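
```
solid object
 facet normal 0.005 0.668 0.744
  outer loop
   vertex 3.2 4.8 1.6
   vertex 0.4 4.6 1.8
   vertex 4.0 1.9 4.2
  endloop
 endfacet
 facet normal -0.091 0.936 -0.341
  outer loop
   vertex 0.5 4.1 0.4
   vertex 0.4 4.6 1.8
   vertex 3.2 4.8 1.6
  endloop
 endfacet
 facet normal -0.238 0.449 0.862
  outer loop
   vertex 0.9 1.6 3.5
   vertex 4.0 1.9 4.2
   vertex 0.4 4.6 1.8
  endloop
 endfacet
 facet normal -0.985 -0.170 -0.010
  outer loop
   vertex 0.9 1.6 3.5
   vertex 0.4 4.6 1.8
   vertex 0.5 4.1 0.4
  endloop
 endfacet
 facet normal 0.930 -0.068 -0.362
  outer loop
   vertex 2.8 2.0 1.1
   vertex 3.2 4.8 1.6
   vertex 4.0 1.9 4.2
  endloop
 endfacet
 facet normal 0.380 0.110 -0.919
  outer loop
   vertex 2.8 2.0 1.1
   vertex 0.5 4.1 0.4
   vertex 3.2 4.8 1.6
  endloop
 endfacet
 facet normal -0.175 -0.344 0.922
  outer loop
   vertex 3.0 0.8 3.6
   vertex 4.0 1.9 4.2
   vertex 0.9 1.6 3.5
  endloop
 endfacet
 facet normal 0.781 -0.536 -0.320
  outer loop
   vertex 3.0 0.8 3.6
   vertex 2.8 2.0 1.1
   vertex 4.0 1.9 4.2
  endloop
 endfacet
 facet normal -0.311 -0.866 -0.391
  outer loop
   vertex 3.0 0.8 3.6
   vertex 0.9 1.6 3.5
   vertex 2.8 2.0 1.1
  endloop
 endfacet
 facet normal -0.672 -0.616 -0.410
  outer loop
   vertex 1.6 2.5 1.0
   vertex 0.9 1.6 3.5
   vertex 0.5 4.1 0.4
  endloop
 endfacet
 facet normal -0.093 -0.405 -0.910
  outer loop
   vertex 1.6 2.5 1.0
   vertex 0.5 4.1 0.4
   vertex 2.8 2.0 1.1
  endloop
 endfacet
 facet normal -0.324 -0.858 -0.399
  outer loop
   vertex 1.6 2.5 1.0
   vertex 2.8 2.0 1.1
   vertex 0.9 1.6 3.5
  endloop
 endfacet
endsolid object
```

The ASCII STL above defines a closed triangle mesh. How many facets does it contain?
12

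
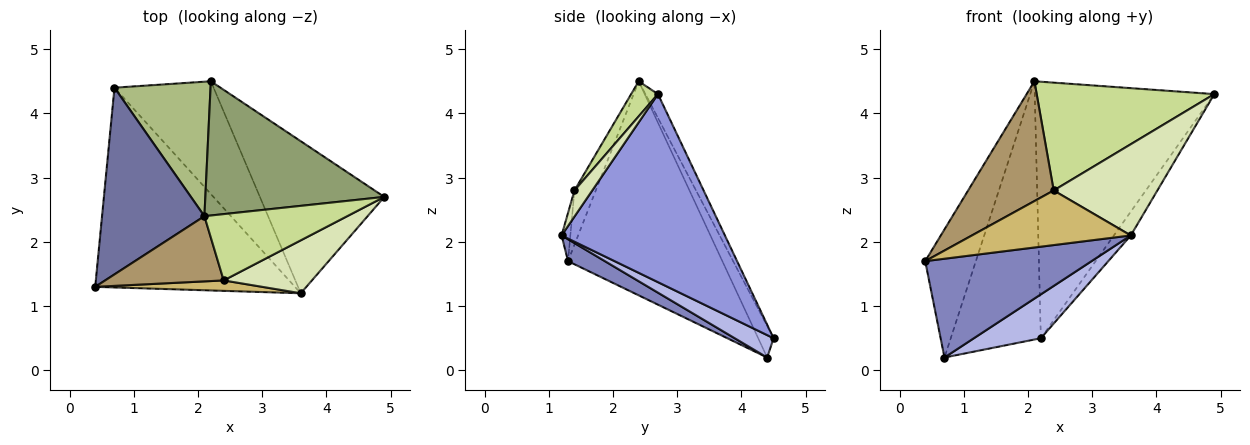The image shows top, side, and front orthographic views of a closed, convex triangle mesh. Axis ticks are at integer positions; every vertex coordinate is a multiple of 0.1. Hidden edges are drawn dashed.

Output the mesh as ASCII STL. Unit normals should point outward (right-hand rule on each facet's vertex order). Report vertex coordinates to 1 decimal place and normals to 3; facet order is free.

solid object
 facet normal -0.865 0.284 0.414
  outer loop
   vertex 2.1 2.4 4.5
   vertex 0.7 4.4 0.2
   vertex 0.4 1.3 1.7
  endloop
 endfacet
 facet normal 0.098 -0.441 -0.892
  outer loop
   vertex 3.6 1.2 2.1
   vertex 0.4 1.3 1.7
   vertex 0.7 4.4 0.2
  endloop
 endfacet
 facet normal 0.831 0.086 -0.550
  outer loop
   vertex 2.2 4.5 0.5
   vertex 4.9 2.7 4.3
   vertex 3.6 1.2 2.1
  endloop
 endfacet
 facet normal 0.206 -0.355 -0.912
  outer loop
   vertex 2.2 4.5 0.5
   vertex 3.6 1.2 2.1
   vertex 0.7 4.4 0.2
  endloop
 endfacet
 facet normal -0.062 0.884 0.463
  outer loop
   vertex 2.2 4.5 0.5
   vertex 2.1 2.4 4.5
   vertex 4.9 2.7 4.3
  endloop
 endfacet
 facet normal -0.150 0.877 0.457
  outer loop
   vertex 2.2 4.5 0.5
   vertex 0.7 4.4 0.2
   vertex 2.1 2.4 4.5
  endloop
 endfacet
 facet normal 0.128 -0.845 0.520
  outer loop
   vertex 2.4 1.4 2.8
   vertex 4.9 2.7 4.3
   vertex 2.1 2.4 4.5
  endloop
 endfacet
 facet normal 0.147 -0.856 0.496
  outer loop
   vertex 2.4 1.4 2.8
   vertex 3.6 1.2 2.1
   vertex 4.9 2.7 4.3
  endloop
 endfacet
 facet normal -0.214 -0.858 0.467
  outer loop
   vertex 2.4 1.4 2.8
   vertex 2.1 2.4 4.5
   vertex 0.4 1.3 1.7
  endloop
 endfacet
 facet normal -0.054 -0.981 0.188
  outer loop
   vertex 2.4 1.4 2.8
   vertex 0.4 1.3 1.7
   vertex 3.6 1.2 2.1
  endloop
 endfacet
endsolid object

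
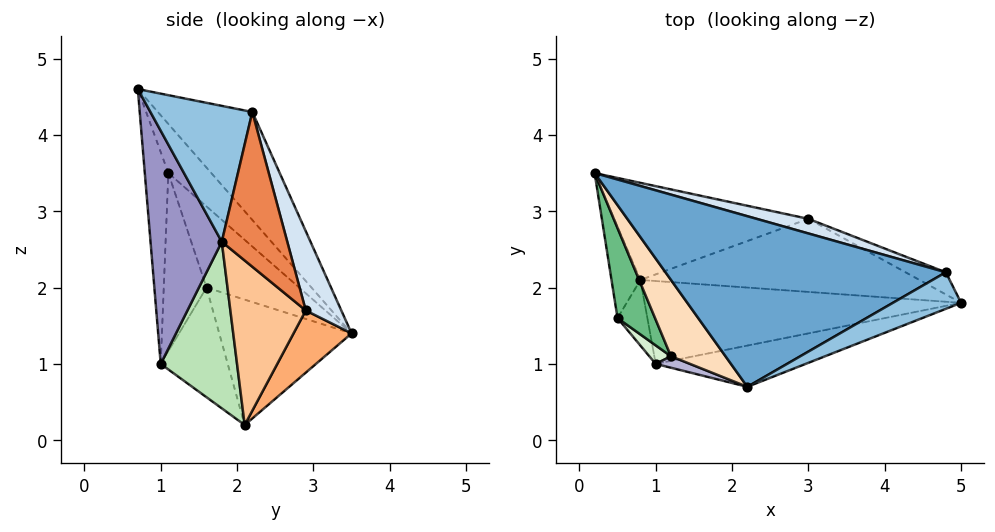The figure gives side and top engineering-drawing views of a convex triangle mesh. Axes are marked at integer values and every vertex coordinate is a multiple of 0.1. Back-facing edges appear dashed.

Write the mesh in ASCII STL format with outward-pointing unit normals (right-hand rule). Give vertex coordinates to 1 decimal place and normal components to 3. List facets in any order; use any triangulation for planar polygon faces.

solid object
 facet normal -0.279 0.629 0.725
  outer loop
   vertex 4.8 2.2 4.3
   vertex 0.2 3.5 1.4
   vertex 2.2 0.7 4.6
  endloop
 endfacet
 facet normal 0.505 -0.825 0.254
  outer loop
   vertex 4.8 2.2 4.3
   vertex 2.2 0.7 4.6
   vertex 5.0 1.8 2.6
  endloop
 endfacet
 facet normal -0.951 -0.219 -0.219
  outer loop
   vertex 0.5 1.6 2.0
   vertex 0.2 3.5 1.4
   vertex 0.8 2.1 0.2
  endloop
 endfacet
 facet normal 0.195 0.973 0.127
  outer loop
   vertex 3.0 2.9 1.7
   vertex 0.2 3.5 1.4
   vertex 4.8 2.2 4.3
  endloop
 endfacet
 facet normal 0.524 0.841 -0.136
  outer loop
   vertex 3.0 2.9 1.7
   vertex 4.8 2.2 4.3
   vertex 5.0 1.8 2.6
  endloop
 endfacet
 facet normal 0.221 0.688 -0.691
  outer loop
   vertex 3.0 2.9 1.7
   vertex 0.8 2.1 0.2
   vertex 0.2 3.5 1.4
  endloop
 endfacet
 facet normal 0.496 0.214 -0.842
  outer loop
   vertex 3.0 2.9 1.7
   vertex 5.0 1.8 2.6
   vertex 0.8 2.1 0.2
  endloop
 endfacet
 facet normal -0.627 0.348 0.697
  outer loop
   vertex 1.2 1.1 3.5
   vertex 2.2 0.7 4.6
   vertex 0.2 3.5 1.4
  endloop
 endfacet
 facet normal -0.907 -0.011 0.420
  outer loop
   vertex 1.2 1.1 3.5
   vertex 0.2 3.5 1.4
   vertex 0.5 1.6 2.0
  endloop
 endfacet
 facet normal -0.906 -0.344 -0.247
  outer loop
   vertex 1.0 1.0 1.0
   vertex 0.5 1.6 2.0
   vertex 0.8 2.1 0.2
  endloop
 endfacet
 facet normal 0.407 -0.488 -0.772
  outer loop
   vertex 1.0 1.0 1.0
   vertex 0.8 2.1 0.2
   vertex 5.0 1.8 2.6
  endloop
 endfacet
 facet normal -0.692 -0.717 0.084
  outer loop
   vertex 1.0 1.0 1.0
   vertex 1.2 1.1 3.5
   vertex 0.5 1.6 2.0
  endloop
 endfacet
 facet normal 0.256 -0.952 -0.165
  outer loop
   vertex 1.0 1.0 1.0
   vertex 5.0 1.8 2.6
   vertex 2.2 0.7 4.6
  endloop
 endfacet
 facet normal -0.437 -0.897 0.071
  outer loop
   vertex 1.0 1.0 1.0
   vertex 2.2 0.7 4.6
   vertex 1.2 1.1 3.5
  endloop
 endfacet
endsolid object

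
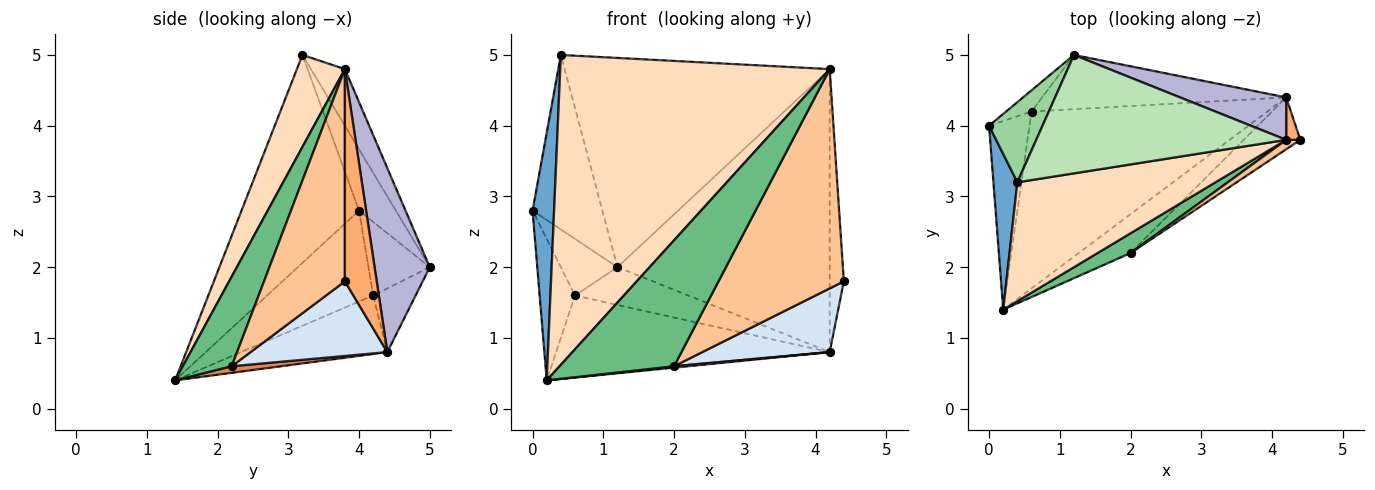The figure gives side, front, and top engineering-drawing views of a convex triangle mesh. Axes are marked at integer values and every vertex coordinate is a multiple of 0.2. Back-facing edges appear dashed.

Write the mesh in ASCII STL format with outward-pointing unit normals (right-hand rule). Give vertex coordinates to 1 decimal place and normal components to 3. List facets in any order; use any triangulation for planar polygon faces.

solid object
 facet normal -0.977 -0.179 0.113
  outer loop
   vertex 0.4 3.2 5.0
   vertex 0.0 4.0 2.8
   vertex 0.2 1.4 0.4
  endloop
 endfacet
 facet normal -0.874 0.291 -0.389
  outer loop
   vertex 0.6 4.2 1.6
   vertex 0.2 1.4 0.4
   vertex 0.0 4.0 2.8
  endloop
 endfacet
 facet normal -0.219 0.411 -0.885
  outer loop
   vertex 0.6 4.2 1.6
   vertex 4.2 4.4 0.8
   vertex 0.2 1.4 0.4
  endloop
 endfacet
 facet normal 0.640 -0.596 -0.485
  outer loop
   vertex 2.0 2.2 0.6
   vertex 4.2 4.4 0.8
   vertex 4.4 3.8 1.8
  endloop
 endfacet
 facet normal 0.126 -0.036 -0.991
  outer loop
   vertex 2.0 2.2 0.6
   vertex 0.2 1.4 0.4
   vertex 4.2 4.4 0.8
  endloop
 endfacet
 facet normal 0.912 0.405 0.061
  outer loop
   vertex 4.2 3.8 4.8
   vertex 4.4 3.8 1.8
   vertex 4.2 4.4 0.8
  endloop
 endfacet
 facet normal 0.542 -0.840 0.036
  outer loop
   vertex 4.2 3.8 4.8
   vertex 2.0 2.2 0.6
   vertex 4.4 3.8 1.8
  endloop
 endfacet
 facet normal 0.164 -0.921 0.353
  outer loop
   vertex 4.2 3.8 4.8
   vertex 0.4 3.2 5.0
   vertex 0.2 1.4 0.4
  endloop
 endfacet
 facet normal 0.389 -0.910 0.143
  outer loop
   vertex 4.2 3.8 4.8
   vertex 0.2 1.4 0.4
   vertex 2.0 2.2 0.6
  endloop
 endfacet
 facet normal -0.432 0.820 0.377
  outer loop
   vertex 1.2 5.0 2.0
   vertex 0.0 4.0 2.8
   vertex 0.4 3.2 5.0
  endloop
 endfacet
 facet normal -0.111 0.865 0.489
  outer loop
   vertex 1.2 5.0 2.0
   vertex 0.4 3.2 5.0
   vertex 4.2 3.8 4.8
  endloop
 endfacet
 facet normal -0.712 0.657 -0.247
  outer loop
   vertex 1.2 5.0 2.0
   vertex 0.6 4.2 1.6
   vertex 0.0 4.0 2.8
  endloop
 endfacet
 facet normal -0.209 0.558 -0.803
  outer loop
   vertex 1.2 5.0 2.0
   vertex 4.2 4.4 0.8
   vertex 0.6 4.2 1.6
  endloop
 endfacet
 facet normal 0.249 0.958 0.144
  outer loop
   vertex 1.2 5.0 2.0
   vertex 4.2 3.8 4.8
   vertex 4.2 4.4 0.8
  endloop
 endfacet
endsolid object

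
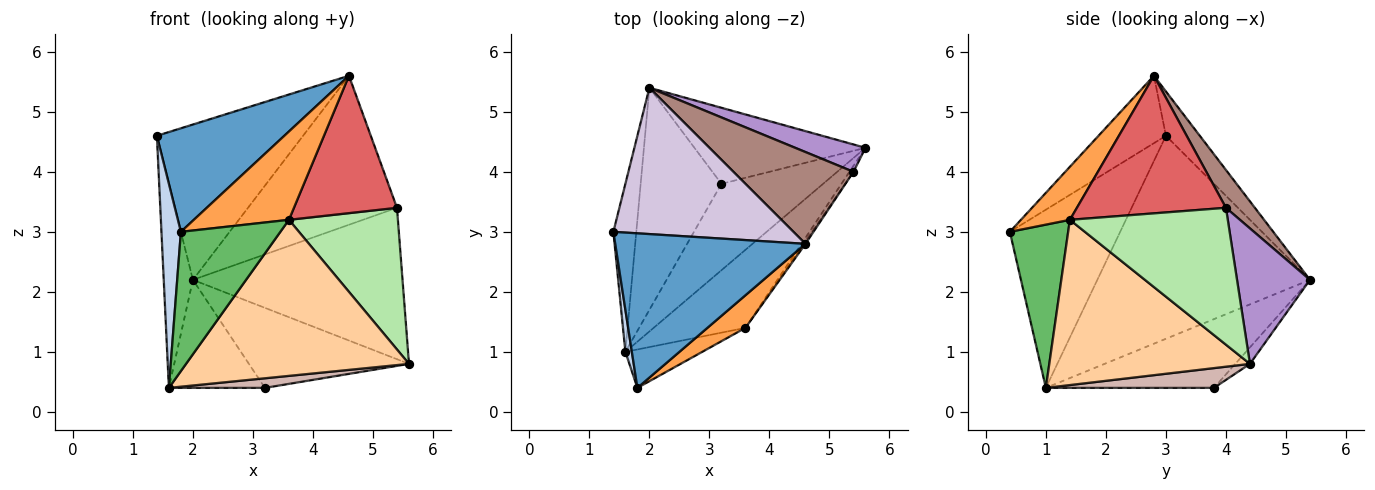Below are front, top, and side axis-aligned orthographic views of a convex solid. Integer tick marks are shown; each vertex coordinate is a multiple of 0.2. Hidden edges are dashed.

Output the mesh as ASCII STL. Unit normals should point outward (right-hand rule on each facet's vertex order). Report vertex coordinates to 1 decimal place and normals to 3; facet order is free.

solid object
 facet normal -0.282 -0.534 0.797
  outer loop
   vertex 4.6 2.8 5.6
   vertex 1.4 3.0 4.6
   vertex 1.8 0.4 3.0
  endloop
 endfacet
 facet normal -0.984 -0.173 0.036
  outer loop
   vertex 1.6 1.0 0.4
   vertex 1.8 0.4 3.0
   vertex 1.4 3.0 4.6
  endloop
 endfacet
 facet normal 0.435 -0.845 0.312
  outer loop
   vertex 3.6 1.4 3.2
   vertex 4.6 2.8 5.6
   vertex 1.8 0.4 3.0
  endloop
 endfacet
 facet normal 0.627 -0.697 -0.348
  outer loop
   vertex 3.6 1.4 3.2
   vertex 1.6 1.0 0.4
   vertex 5.6 4.4 0.8
  endloop
 endfacet
 facet normal 0.492 -0.839 -0.232
  outer loop
   vertex 3.6 1.4 3.2
   vertex 1.8 0.4 3.0
   vertex 1.6 1.0 0.4
  endloop
 endfacet
 facet normal 0.823 -0.568 -0.024
  outer loop
   vertex 3.6 1.4 3.2
   vertex 5.6 4.4 0.8
   vertex 5.4 4.0 3.4
  endloop
 endfacet
 facet normal 0.823 -0.569 -0.011
  outer loop
   vertex 3.6 1.4 3.2
   vertex 5.4 4.0 3.4
   vertex 4.6 2.8 5.6
  endloop
 endfacet
 facet normal -0.985 0.135 -0.111
  outer loop
   vertex 2.0 5.4 2.2
   vertex 1.6 1.0 0.4
   vertex 1.4 3.0 4.6
  endloop
 endfacet
 facet normal 0.324 0.931 0.168
  outer loop
   vertex 2.0 5.4 2.2
   vertex 5.4 4.0 3.4
   vertex 5.6 4.4 0.8
  endloop
 endfacet
 facet normal -0.166 0.718 0.676
  outer loop
   vertex 2.0 5.4 2.2
   vertex 1.4 3.0 4.6
   vertex 4.6 2.8 5.6
  endloop
 endfacet
 facet normal 0.163 0.840 0.518
  outer loop
   vertex 2.0 5.4 2.2
   vertex 4.6 2.8 5.6
   vertex 5.4 4.0 3.4
  endloop
 endfacet
 facet normal 0.190 -0.108 -0.976
  outer loop
   vertex 3.2 3.8 0.4
   vertex 5.6 4.4 0.8
   vertex 1.6 1.0 0.4
  endloop
 endfacet
 facet normal -0.066 0.723 -0.687
  outer loop
   vertex 3.2 3.8 0.4
   vertex 2.0 5.4 2.2
   vertex 5.6 4.4 0.8
  endloop
 endfacet
 facet normal -0.608 0.347 -0.714
  outer loop
   vertex 3.2 3.8 0.4
   vertex 1.6 1.0 0.4
   vertex 2.0 5.4 2.2
  endloop
 endfacet
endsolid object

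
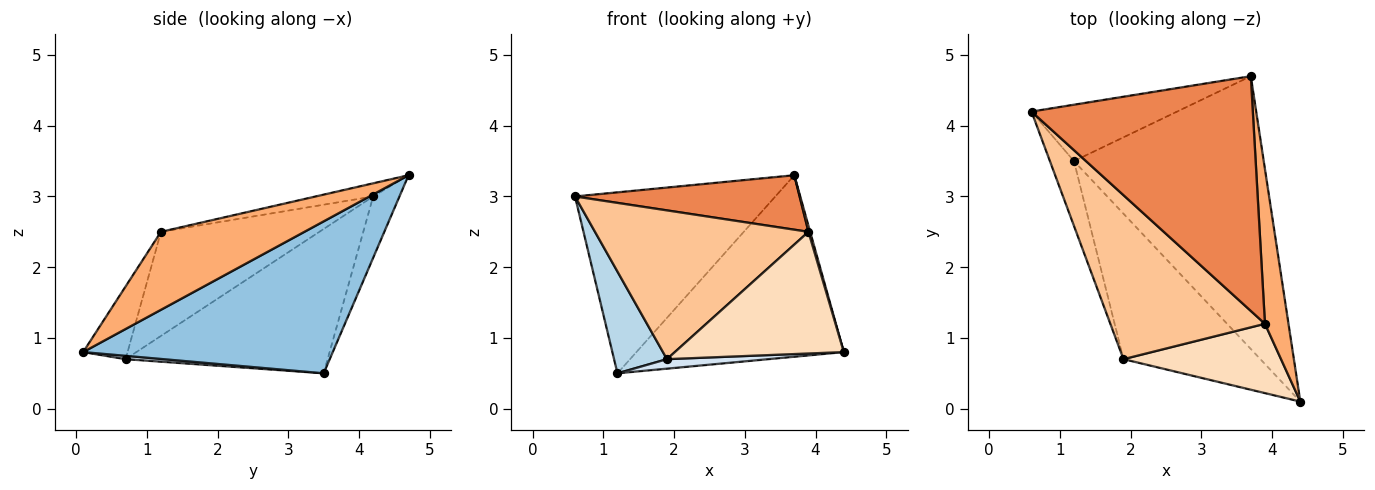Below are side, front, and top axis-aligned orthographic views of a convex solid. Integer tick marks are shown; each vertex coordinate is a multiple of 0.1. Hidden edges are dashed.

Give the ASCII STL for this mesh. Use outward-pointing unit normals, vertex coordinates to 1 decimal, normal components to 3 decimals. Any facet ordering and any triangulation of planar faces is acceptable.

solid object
 facet normal -0.124 0.947 -0.295
  outer loop
   vertex 1.2 3.5 0.5
   vertex 0.6 4.2 3.0
   vertex 3.7 4.7 3.3
  endloop
 endfacet
 facet normal 0.555 0.461 -0.693
  outer loop
   vertex 1.2 3.5 0.5
   vertex 3.7 4.7 3.3
   vertex 4.4 0.1 0.8
  endloop
 endfacet
 facet normal -0.955 -0.250 -0.159
  outer loop
   vertex 1.9 0.7 0.7
   vertex 0.6 4.2 3.0
   vertex 1.2 3.5 0.5
  endloop
 endfacet
 facet normal 0.024 -0.065 -0.998
  outer loop
   vertex 1.9 0.7 0.7
   vertex 1.2 3.5 0.5
   vertex 4.4 0.1 0.8
  endloop
 endfacet
 facet normal -0.058 -0.226 0.973
  outer loop
   vertex 3.9 1.2 2.5
   vertex 3.7 4.7 3.3
   vertex 0.6 4.2 3.0
  endloop
 endfacet
 facet normal 0.957 -0.011 0.289
  outer loop
   vertex 3.9 1.2 2.5
   vertex 4.4 0.1 0.8
   vertex 3.7 4.7 3.3
  endloop
 endfacet
 facet normal -0.446 -0.601 0.663
  outer loop
   vertex 3.9 1.2 2.5
   vertex 0.6 4.2 3.0
   vertex 1.9 0.7 0.7
  endloop
 endfacet
 facet normal -0.223 -0.847 0.483
  outer loop
   vertex 3.9 1.2 2.5
   vertex 1.9 0.7 0.7
   vertex 4.4 0.1 0.8
  endloop
 endfacet
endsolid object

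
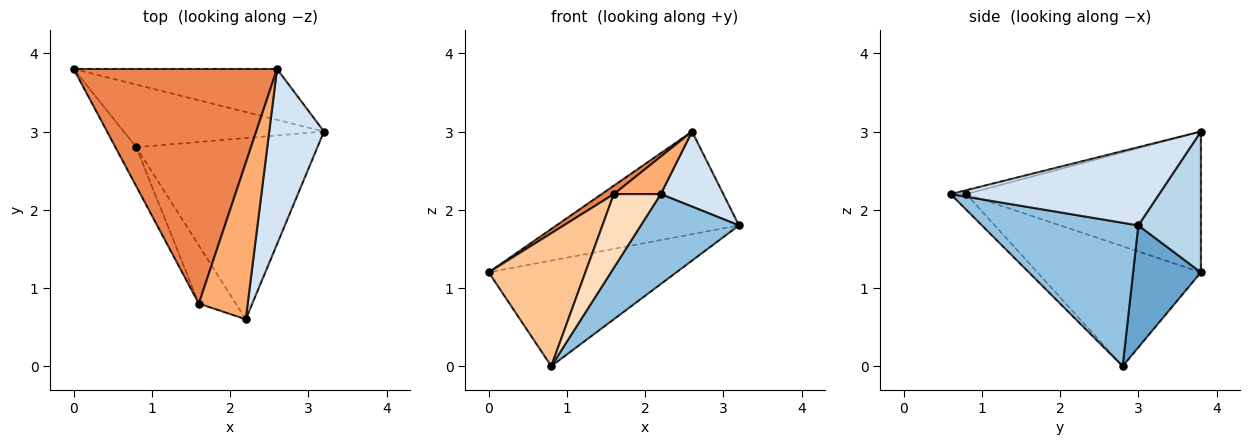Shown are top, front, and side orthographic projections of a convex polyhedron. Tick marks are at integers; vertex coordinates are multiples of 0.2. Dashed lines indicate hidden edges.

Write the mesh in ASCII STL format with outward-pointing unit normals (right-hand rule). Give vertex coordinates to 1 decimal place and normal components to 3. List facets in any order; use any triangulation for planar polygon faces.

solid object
 facet normal 0.297 0.822 -0.487
  outer loop
   vertex 0.8 2.8 0.0
   vertex 0.0 3.8 1.2
   vertex 3.2 3.0 1.8
  endloop
 endfacet
 facet normal 0.578 -0.363 -0.731
  outer loop
   vertex 0.8 2.8 0.0
   vertex 3.2 3.0 1.8
   vertex 2.2 0.6 2.2
  endloop
 endfacet
 facet normal 0.294 0.857 -0.424
  outer loop
   vertex 2.6 3.8 3.0
   vertex 3.2 3.0 1.8
   vertex 0.0 3.8 1.2
  endloop
 endfacet
 facet normal 0.796 -0.239 0.557
  outer loop
   vertex 2.6 3.8 3.0
   vertex 2.2 0.6 2.2
   vertex 3.2 3.0 1.8
  endloop
 endfacet
 facet normal -0.569 -0.030 0.822
  outer loop
   vertex 1.6 0.8 2.2
   vertex 2.6 3.8 3.0
   vertex 0.0 3.8 1.2
  endloop
 endfacet
 facet normal -0.078 -0.233 0.969
  outer loop
   vertex 1.6 0.8 2.2
   vertex 2.2 0.6 2.2
   vertex 2.6 3.8 3.0
  endloop
 endfacet
 facet normal -0.851 -0.503 -0.148
  outer loop
   vertex 1.6 0.8 2.2
   vertex 0.0 3.8 1.2
   vertex 0.8 2.8 0.0
  endloop
 endfacet
 facet normal -0.253 -0.760 -0.599
  outer loop
   vertex 1.6 0.8 2.2
   vertex 0.8 2.8 0.0
   vertex 2.2 0.6 2.2
  endloop
 endfacet
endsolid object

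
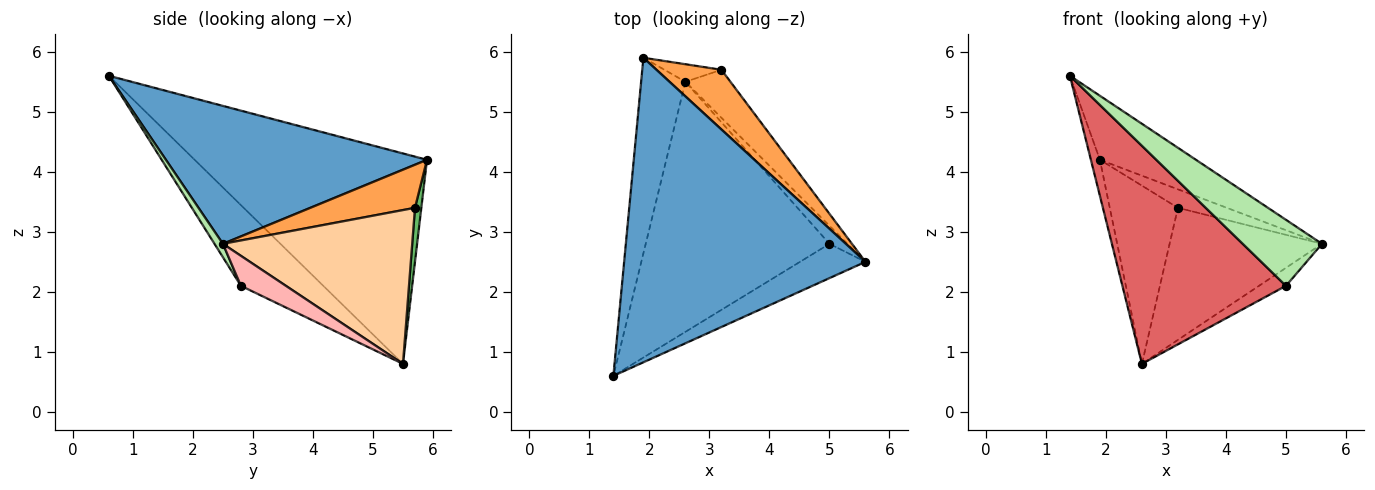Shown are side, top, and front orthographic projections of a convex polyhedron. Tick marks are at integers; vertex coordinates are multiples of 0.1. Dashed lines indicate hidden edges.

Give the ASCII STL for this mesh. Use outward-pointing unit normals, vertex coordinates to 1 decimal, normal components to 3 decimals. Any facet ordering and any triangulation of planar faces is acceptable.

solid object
 facet normal 0.488 0.180 0.854
  outer loop
   vertex 1.9 5.9 4.2
   vertex 1.4 0.6 5.6
   vertex 5.6 2.5 2.8
  endloop
 endfacet
 facet normal -0.978 0.038 -0.206
  outer loop
   vertex 2.6 5.5 0.8
   vertex 1.4 0.6 5.6
   vertex 1.9 5.9 4.2
  endloop
 endfacet
 facet normal 0.535 0.250 0.807
  outer loop
   vertex 3.2 5.7 3.4
   vertex 1.9 5.9 4.2
   vertex 5.6 2.5 2.8
  endloop
 endfacet
 facet normal 0.760 0.611 -0.222
  outer loop
   vertex 3.2 5.7 3.4
   vertex 5.6 2.5 2.8
   vertex 2.6 5.5 0.8
  endloop
 endfacet
 facet normal 0.092 0.991 -0.098
  outer loop
   vertex 3.2 5.7 3.4
   vertex 2.6 5.5 0.8
   vertex 1.9 5.9 4.2
  endloop
 endfacet
 facet normal 0.094 -0.884 -0.459
  outer loop
   vertex 5.0 2.8 2.1
   vertex 5.6 2.5 2.8
   vertex 1.4 0.6 5.6
  endloop
 endfacet
 facet normal -0.314 -0.624 -0.715
  outer loop
   vertex 5.0 2.8 2.1
   vertex 1.4 0.6 5.6
   vertex 2.6 5.5 0.8
  endloop
 endfacet
 facet normal 0.762 0.457 -0.457
  outer loop
   vertex 5.0 2.8 2.1
   vertex 2.6 5.5 0.8
   vertex 5.6 2.5 2.8
  endloop
 endfacet
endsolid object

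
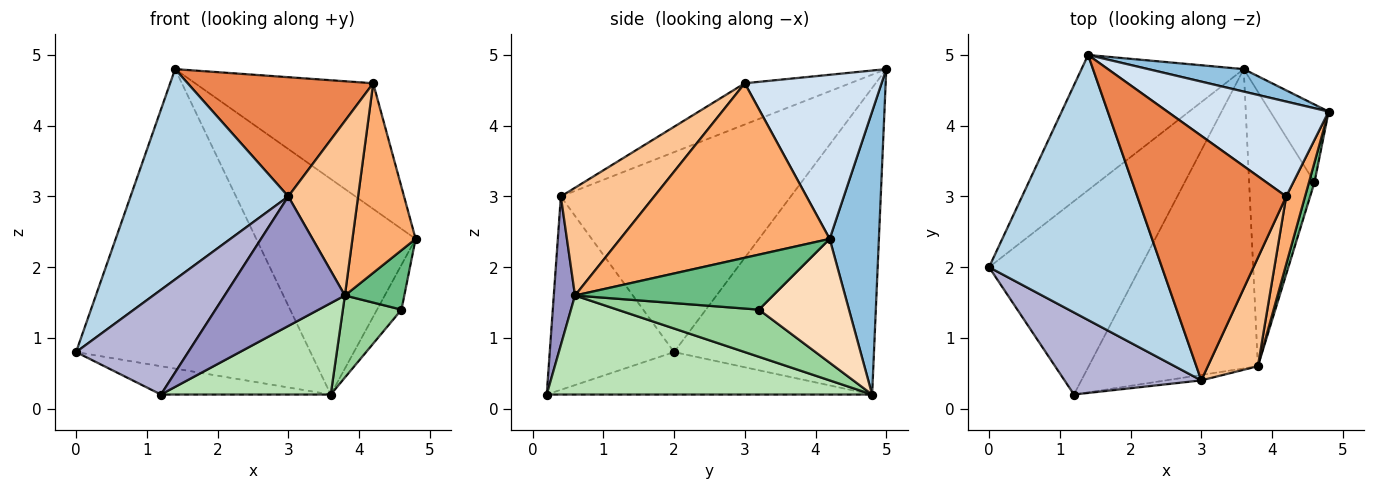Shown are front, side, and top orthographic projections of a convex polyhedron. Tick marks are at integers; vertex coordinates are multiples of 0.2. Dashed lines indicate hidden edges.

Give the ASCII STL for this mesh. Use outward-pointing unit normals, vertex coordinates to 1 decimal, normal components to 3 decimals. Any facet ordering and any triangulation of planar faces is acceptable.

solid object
 facet normal -0.614 0.720 -0.325
  outer loop
   vertex 3.6 4.8 0.2
   vertex 0.0 2.0 0.8
   vertex 1.4 5.0 4.8
  endloop
 endfacet
 facet normal 0.294 0.951 0.099
  outer loop
   vertex 3.6 4.8 0.2
   vertex 1.4 5.0 4.8
   vertex 4.8 4.2 2.4
  endloop
 endfacet
 facet normal -0.671 -0.461 0.581
  outer loop
   vertex 3.0 0.4 3.0
   vertex 1.4 5.0 4.8
   vertex 0.0 2.0 0.8
  endloop
 endfacet
 facet normal 0.523 0.680 0.514
  outer loop
   vertex 4.2 3.0 4.6
   vertex 4.8 4.2 2.4
   vertex 1.4 5.0 4.8
  endloop
 endfacet
 facet normal -0.241 -0.425 0.872
  outer loop
   vertex 4.2 3.0 4.6
   vertex 1.4 5.0 4.8
   vertex 3.0 0.4 3.0
  endloop
 endfacet
 facet normal 0.952 -0.287 0.103
  outer loop
   vertex 3.8 0.6 1.6
   vertex 4.8 4.2 2.4
   vertex 4.2 3.0 4.6
  endloop
 endfacet
 facet normal 0.751 -0.561 0.349
  outer loop
   vertex 3.8 0.6 1.6
   vertex 4.2 3.0 4.6
   vertex 3.0 0.4 3.0
  endloop
 endfacet
 facet normal 0.878 0.238 -0.414
  outer loop
   vertex 4.6 3.2 1.4
   vertex 3.6 4.8 0.2
   vertex 4.8 4.2 2.4
  endloop
 endfacet
 facet normal 0.953 -0.286 0.095
  outer loop
   vertex 4.6 3.2 1.4
   vertex 4.8 4.2 2.4
   vertex 3.8 0.6 1.6
  endloop
 endfacet
 facet normal 0.569 -0.236 -0.788
  outer loop
   vertex 4.6 3.2 1.4
   vertex 3.8 0.6 1.6
   vertex 3.6 4.8 0.2
  endloop
 endfacet
 facet normal 0.489 -0.255 -0.834
  outer loop
   vertex 1.2 0.2 0.2
   vertex 3.6 4.8 0.2
   vertex 3.8 0.6 1.6
  endloop
 endfacet
 facet normal -0.267 0.140 -0.953
  outer loop
   vertex 1.2 0.2 0.2
   vertex 0.0 2.0 0.8
   vertex 3.6 4.8 0.2
  endloop
 endfacet
 facet normal 0.174 -0.984 -0.041
  outer loop
   vertex 1.2 0.2 0.2
   vertex 3.8 0.6 1.6
   vertex 3.0 0.4 3.0
  endloop
 endfacet
 facet normal -0.657 -0.593 0.465
  outer loop
   vertex 1.2 0.2 0.2
   vertex 3.0 0.4 3.0
   vertex 0.0 2.0 0.8
  endloop
 endfacet
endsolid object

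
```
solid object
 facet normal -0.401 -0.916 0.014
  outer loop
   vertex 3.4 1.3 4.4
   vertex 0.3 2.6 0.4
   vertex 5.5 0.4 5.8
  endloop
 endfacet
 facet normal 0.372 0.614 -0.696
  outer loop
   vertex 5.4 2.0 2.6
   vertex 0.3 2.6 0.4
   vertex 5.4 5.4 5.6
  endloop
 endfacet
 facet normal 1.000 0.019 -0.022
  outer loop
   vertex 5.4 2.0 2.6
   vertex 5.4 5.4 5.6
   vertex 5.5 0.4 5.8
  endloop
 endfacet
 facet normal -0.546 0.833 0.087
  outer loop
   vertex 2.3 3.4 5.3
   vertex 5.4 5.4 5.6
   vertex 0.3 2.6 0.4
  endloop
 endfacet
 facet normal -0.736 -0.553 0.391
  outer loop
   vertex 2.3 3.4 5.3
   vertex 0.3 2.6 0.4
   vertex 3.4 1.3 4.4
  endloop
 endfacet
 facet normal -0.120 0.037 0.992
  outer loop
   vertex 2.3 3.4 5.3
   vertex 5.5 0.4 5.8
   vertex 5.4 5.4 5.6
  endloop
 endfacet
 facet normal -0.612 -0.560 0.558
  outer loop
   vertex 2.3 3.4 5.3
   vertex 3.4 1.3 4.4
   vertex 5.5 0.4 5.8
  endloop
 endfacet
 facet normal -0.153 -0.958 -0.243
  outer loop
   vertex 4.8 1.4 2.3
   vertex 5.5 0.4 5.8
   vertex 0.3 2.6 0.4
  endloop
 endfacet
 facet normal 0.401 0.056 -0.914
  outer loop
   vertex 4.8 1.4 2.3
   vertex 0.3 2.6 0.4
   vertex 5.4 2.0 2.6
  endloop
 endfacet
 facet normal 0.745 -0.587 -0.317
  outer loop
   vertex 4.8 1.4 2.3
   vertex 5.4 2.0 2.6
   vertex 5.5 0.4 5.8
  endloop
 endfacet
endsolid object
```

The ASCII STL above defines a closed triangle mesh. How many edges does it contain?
15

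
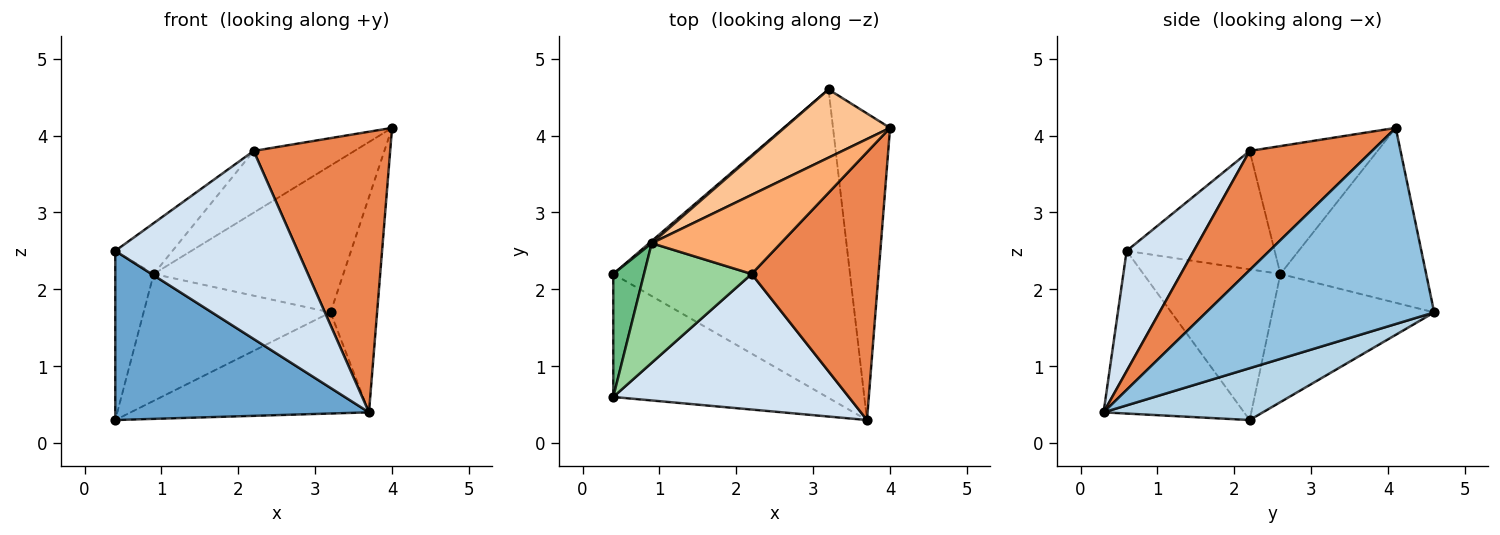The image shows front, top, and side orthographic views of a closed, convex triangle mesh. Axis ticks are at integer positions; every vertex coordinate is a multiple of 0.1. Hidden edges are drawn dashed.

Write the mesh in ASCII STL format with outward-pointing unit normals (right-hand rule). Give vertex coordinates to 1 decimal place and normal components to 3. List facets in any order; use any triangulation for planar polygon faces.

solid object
 facet normal -0.409 -0.738 -0.537
  outer loop
   vertex 0.4 2.2 0.3
   vertex 3.7 0.3 0.4
   vertex 0.4 0.6 2.5
  endloop
 endfacet
 facet normal 0.942 0.192 -0.274
  outer loop
   vertex 3.2 4.6 1.7
   vertex 4.0 4.1 4.1
   vertex 3.7 0.3 0.4
  endloop
 endfacet
 facet normal 0.204 0.305 -0.930
  outer loop
   vertex 3.2 4.6 1.7
   vertex 3.7 0.3 0.4
   vertex 0.4 2.2 0.3
  endloop
 endfacet
 facet normal 0.286 -0.777 0.561
  outer loop
   vertex 2.2 2.2 3.8
   vertex 0.4 0.6 2.5
   vertex 3.7 0.3 0.4
  endloop
 endfacet
 facet normal 0.544 -0.607 0.579
  outer loop
   vertex 2.2 2.2 3.8
   vertex 3.7 0.3 0.4
   vertex 4.0 4.1 4.1
  endloop
 endfacet
 facet normal -0.615 0.485 0.621
  outer loop
   vertex 0.9 2.6 2.2
   vertex 2.2 2.2 3.8
   vertex 4.0 4.1 4.1
  endloop
 endfacet
 facet normal -0.572 0.744 0.346
  outer loop
   vertex 0.9 2.6 2.2
   vertex 4.0 4.1 4.1
   vertex 3.2 4.6 1.7
  endloop
 endfacet
 facet normal -0.655 0.756 0.013
  outer loop
   vertex 0.9 2.6 2.2
   vertex 3.2 4.6 1.7
   vertex 0.4 2.2 0.3
  endloop
 endfacet
 facet normal -0.945 0.265 0.193
  outer loop
   vertex 0.9 2.6 2.2
   vertex 0.4 2.2 0.3
   vertex 0.4 0.6 2.5
  endloop
 endfacet
 facet normal -0.711 0.275 0.647
  outer loop
   vertex 0.9 2.6 2.2
   vertex 0.4 0.6 2.5
   vertex 2.2 2.2 3.8
  endloop
 endfacet
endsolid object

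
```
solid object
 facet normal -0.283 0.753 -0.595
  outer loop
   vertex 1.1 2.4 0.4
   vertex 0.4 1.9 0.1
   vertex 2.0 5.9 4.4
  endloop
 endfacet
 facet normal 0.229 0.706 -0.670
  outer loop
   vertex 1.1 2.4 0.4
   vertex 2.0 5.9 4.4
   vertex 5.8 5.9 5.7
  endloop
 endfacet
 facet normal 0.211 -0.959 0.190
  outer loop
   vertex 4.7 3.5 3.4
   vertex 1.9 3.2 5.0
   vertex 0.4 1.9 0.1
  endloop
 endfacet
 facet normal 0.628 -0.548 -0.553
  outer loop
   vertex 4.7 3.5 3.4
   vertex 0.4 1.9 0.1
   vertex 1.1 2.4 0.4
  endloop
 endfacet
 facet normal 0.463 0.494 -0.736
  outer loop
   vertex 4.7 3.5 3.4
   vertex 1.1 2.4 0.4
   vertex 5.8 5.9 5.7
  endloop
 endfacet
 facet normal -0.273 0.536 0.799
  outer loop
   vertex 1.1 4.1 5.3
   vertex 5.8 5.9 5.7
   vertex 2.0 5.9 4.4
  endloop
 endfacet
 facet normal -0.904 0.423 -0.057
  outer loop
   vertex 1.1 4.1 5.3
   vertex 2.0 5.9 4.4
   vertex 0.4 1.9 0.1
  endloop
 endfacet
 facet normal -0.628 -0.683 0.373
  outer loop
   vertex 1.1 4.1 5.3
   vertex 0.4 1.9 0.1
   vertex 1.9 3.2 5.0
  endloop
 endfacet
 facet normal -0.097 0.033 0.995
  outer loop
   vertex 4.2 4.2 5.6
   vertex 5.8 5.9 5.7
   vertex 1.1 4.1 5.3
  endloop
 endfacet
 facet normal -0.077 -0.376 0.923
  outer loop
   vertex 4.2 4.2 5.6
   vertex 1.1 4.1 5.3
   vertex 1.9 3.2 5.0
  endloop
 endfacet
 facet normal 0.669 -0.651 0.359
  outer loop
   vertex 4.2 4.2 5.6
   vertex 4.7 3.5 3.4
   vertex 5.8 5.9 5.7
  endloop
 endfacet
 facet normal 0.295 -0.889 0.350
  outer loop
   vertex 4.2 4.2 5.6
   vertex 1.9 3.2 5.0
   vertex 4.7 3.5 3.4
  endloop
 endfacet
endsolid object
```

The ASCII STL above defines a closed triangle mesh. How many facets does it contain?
12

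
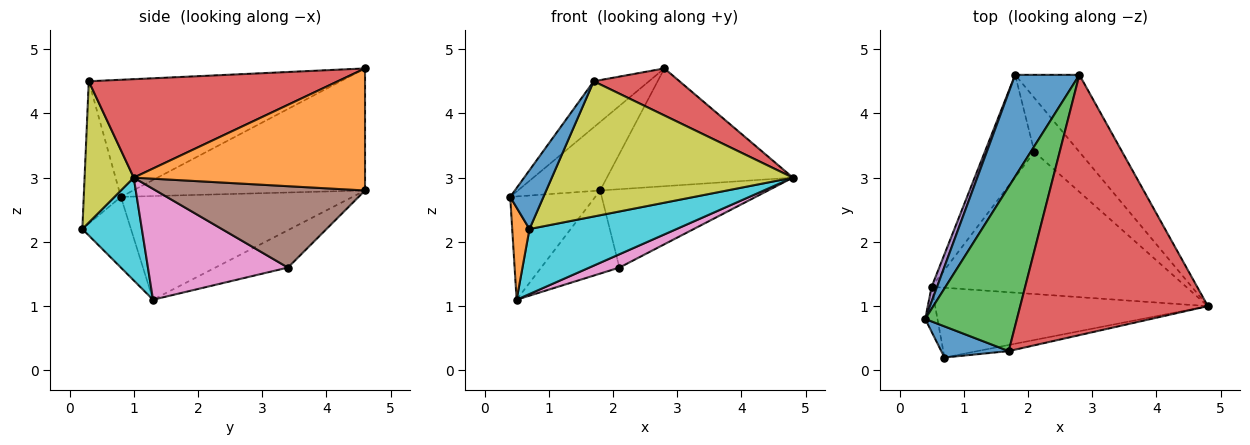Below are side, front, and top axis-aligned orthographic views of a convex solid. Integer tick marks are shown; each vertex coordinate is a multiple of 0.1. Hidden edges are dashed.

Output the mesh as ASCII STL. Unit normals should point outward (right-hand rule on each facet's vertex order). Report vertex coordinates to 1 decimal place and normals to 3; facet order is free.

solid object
 facet normal -0.844 0.299 0.444
  outer loop
   vertex 2.8 4.6 4.7
   vertex 1.8 4.6 2.8
   vertex 0.4 0.8 2.7
  endloop
 endfacet
 facet normal 0.721 0.580 -0.379
  outer loop
   vertex 2.8 4.6 4.7
   vertex 4.8 1.0 3.0
   vertex 1.8 4.6 2.8
  endloop
 endfacet
 facet normal -0.776 0.170 0.608
  outer loop
   vertex 1.7 0.3 4.5
   vertex 2.8 4.6 4.7
   vertex 0.4 0.8 2.7
  endloop
 endfacet
 facet normal 0.459 -0.158 0.874
  outer loop
   vertex 1.7 0.3 4.5
   vertex 4.8 1.0 3.0
   vertex 2.8 4.6 4.7
  endloop
 endfacet
 facet normal -0.938 0.344 0.049
  outer loop
   vertex 0.5 1.3 1.1
   vertex 0.4 0.8 2.7
   vertex 1.8 4.6 2.8
  endloop
 endfacet
 facet normal 0.716 0.575 -0.396
  outer loop
   vertex 2.1 3.4 1.6
   vertex 1.8 4.6 2.8
   vertex 4.8 1.0 3.0
  endloop
 endfacet
 facet normal 0.398 -0.085 -0.914
  outer loop
   vertex 2.1 3.4 1.6
   vertex 4.8 1.0 3.0
   vertex 0.5 1.3 1.1
  endloop
 endfacet
 facet normal -0.505 0.544 -0.670
  outer loop
   vertex 2.1 3.4 1.6
   vertex 0.5 1.3 1.1
   vertex 1.8 4.6 2.8
  endloop
 endfacet
 facet normal 0.200 -0.979 -0.044
  outer loop
   vertex 0.7 0.2 2.2
   vertex 4.8 1.0 3.0
   vertex 1.7 0.3 4.5
  endloop
 endfacet
 facet normal 0.266 -0.657 -0.705
  outer loop
   vertex 0.7 0.2 2.2
   vertex 0.5 1.3 1.1
   vertex 4.8 1.0 3.0
  endloop
 endfacet
 facet normal -0.703 -0.629 0.333
  outer loop
   vertex 0.7 0.2 2.2
   vertex 1.7 0.3 4.5
   vertex 0.4 0.8 2.7
  endloop
 endfacet
 facet normal -0.930 -0.330 -0.161
  outer loop
   vertex 0.7 0.2 2.2
   vertex 0.4 0.8 2.7
   vertex 0.5 1.3 1.1
  endloop
 endfacet
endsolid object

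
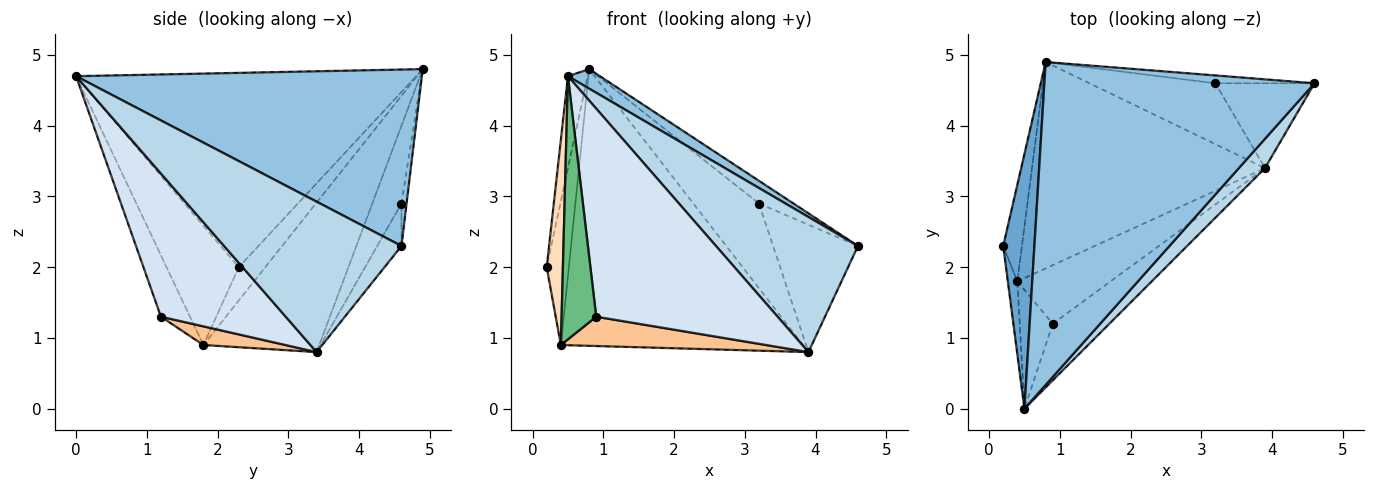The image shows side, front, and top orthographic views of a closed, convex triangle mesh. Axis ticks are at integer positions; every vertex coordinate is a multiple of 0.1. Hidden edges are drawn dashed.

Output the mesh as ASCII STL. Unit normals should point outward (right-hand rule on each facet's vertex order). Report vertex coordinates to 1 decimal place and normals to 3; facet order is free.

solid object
 facet normal -0.986 0.057 0.158
  outer loop
   vertex 0.8 4.9 4.8
   vertex 0.2 2.3 2.0
   vertex 0.5 0.0 4.7
  endloop
 endfacet
 facet normal 0.546 -0.051 0.836
  outer loop
   vertex 0.8 4.9 4.8
   vertex 0.5 0.0 4.7
   vertex 4.6 4.6 2.3
  endloop
 endfacet
 facet normal 0.774 -0.619 0.134
  outer loop
   vertex 3.9 3.4 0.8
   vertex 4.6 4.6 2.3
   vertex 0.5 0.0 4.7
  endloop
 endfacet
 facet normal 0.553 -0.804 -0.219
  outer loop
   vertex 0.9 1.2 1.3
   vertex 3.9 3.4 0.8
   vertex 0.5 0.0 4.7
  endloop
 endfacet
 facet normal -0.705 0.589 -0.396
  outer loop
   vertex 0.4 1.8 0.9
   vertex 0.2 2.3 2.0
   vertex 0.8 4.9 4.8
  endloop
 endfacet
 facet normal -0.358 0.748 -0.558
  outer loop
   vertex 0.4 1.8 0.9
   vertex 0.8 4.9 4.8
   vertex 3.9 3.4 0.8
  endloop
 endfacet
 facet normal 0.176 -0.440 -0.880
  outer loop
   vertex 0.4 1.8 0.9
   vertex 3.9 3.4 0.8
   vertex 0.9 1.2 1.3
  endloop
 endfacet
 facet normal -0.973 -0.218 -0.078
  outer loop
   vertex 0.4 1.8 0.9
   vertex 0.5 0.0 4.7
   vertex 0.2 2.3 2.0
  endloop
 endfacet
 facet normal -0.607 -0.724 -0.327
  outer loop
   vertex 0.4 1.8 0.9
   vertex 0.9 1.2 1.3
   vertex 0.5 0.0 4.7
  endloop
 endfacet
 facet normal -0.138 0.936 -0.322
  outer loop
   vertex 3.2 4.6 2.9
   vertex 0.8 4.9 4.8
   vertex 4.6 4.6 2.3
  endloop
 endfacet
 facet normal -0.231 0.809 -0.540
  outer loop
   vertex 3.2 4.6 2.9
   vertex 4.6 4.6 2.3
   vertex 3.9 3.4 0.8
  endloop
 endfacet
 facet normal -0.340 0.763 -0.549
  outer loop
   vertex 3.2 4.6 2.9
   vertex 3.9 3.4 0.8
   vertex 0.8 4.9 4.8
  endloop
 endfacet
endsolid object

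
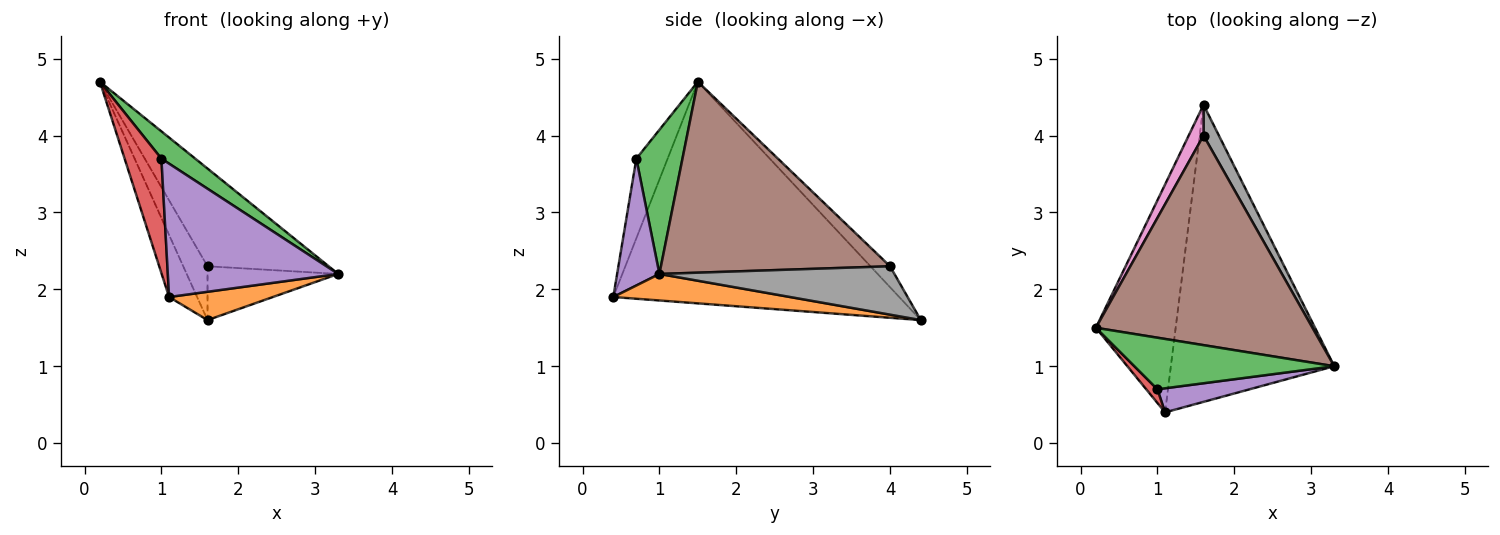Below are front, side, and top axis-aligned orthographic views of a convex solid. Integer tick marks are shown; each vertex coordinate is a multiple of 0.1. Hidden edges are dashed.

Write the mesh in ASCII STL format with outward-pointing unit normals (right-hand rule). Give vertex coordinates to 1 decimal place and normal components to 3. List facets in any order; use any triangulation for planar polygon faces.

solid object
 facet normal -0.937 0.092 -0.337
  outer loop
   vertex 1.1 0.4 1.9
   vertex 0.2 1.5 4.7
   vertex 1.6 4.4 1.6
  endloop
 endfacet
 facet normal 0.160 -0.094 -0.983
  outer loop
   vertex 1.1 0.4 1.9
   vertex 1.6 4.4 1.6
   vertex 3.3 1.0 2.2
  endloop
 endfacet
 facet normal 0.538 -0.394 0.745
  outer loop
   vertex 1.0 0.7 3.7
   vertex 3.3 1.0 2.2
   vertex 0.2 1.5 4.7
  endloop
 endfacet
 facet normal -0.645 -0.759 0.091
  outer loop
   vertex 1.0 0.7 3.7
   vertex 0.2 1.5 4.7
   vertex 1.1 0.4 1.9
  endloop
 endfacet
 facet normal 0.237 -0.956 0.173
  outer loop
   vertex 1.0 0.7 3.7
   vertex 1.1 0.4 1.9
   vertex 3.3 1.0 2.2
  endloop
 endfacet
 facet normal 0.624 0.330 0.708
  outer loop
   vertex 1.6 4.0 2.3
   vertex 0.2 1.5 4.7
   vertex 3.3 1.0 2.2
  endloop
 endfacet
 facet normal -0.573 0.711 0.406
  outer loop
   vertex 1.6 4.0 2.3
   vertex 1.6 4.4 1.6
   vertex 0.2 1.5 4.7
  endloop
 endfacet
 facet normal 0.842 0.468 0.268
  outer loop
   vertex 1.6 4.0 2.3
   vertex 3.3 1.0 2.2
   vertex 1.6 4.4 1.6
  endloop
 endfacet
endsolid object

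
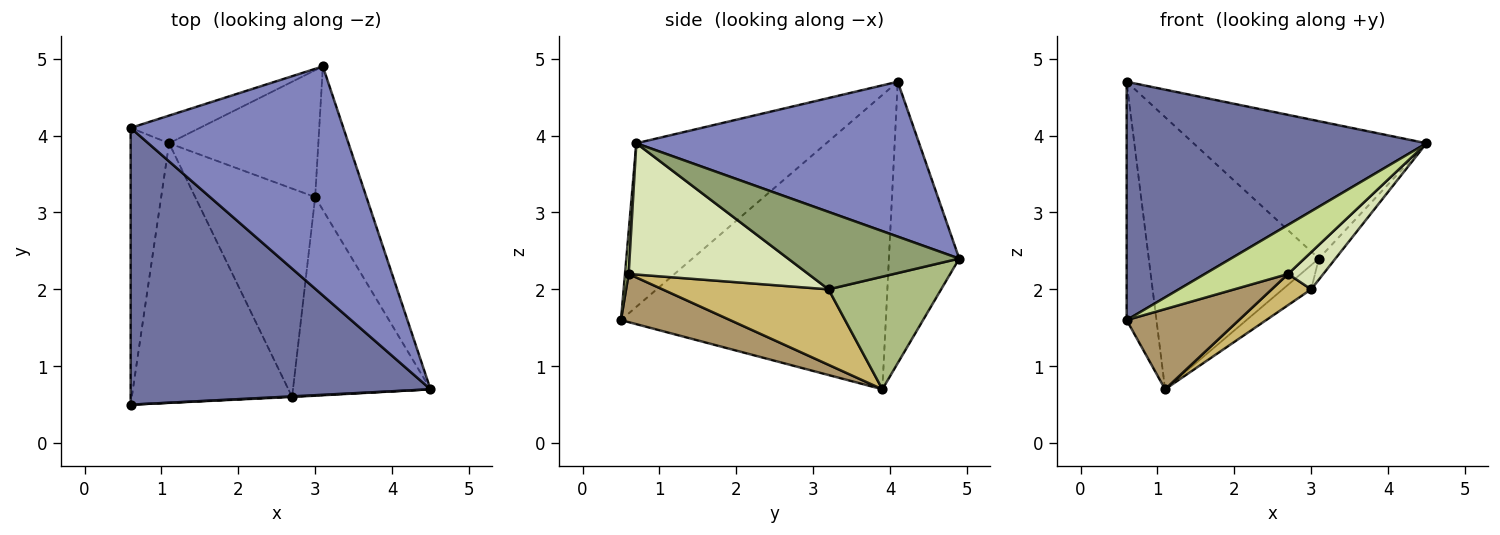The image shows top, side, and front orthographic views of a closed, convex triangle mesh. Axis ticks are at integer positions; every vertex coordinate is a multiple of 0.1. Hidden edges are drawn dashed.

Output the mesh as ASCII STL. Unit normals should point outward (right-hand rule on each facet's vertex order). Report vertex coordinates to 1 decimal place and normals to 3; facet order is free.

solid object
 facet normal -0.382 -0.603 0.700
  outer loop
   vertex 0.6 4.1 4.7
   vertex 0.6 0.5 1.6
   vertex 4.5 0.7 3.9
  endloop
 endfacet
 facet normal 0.530 0.436 0.727
  outer loop
   vertex 0.6 4.1 4.7
   vertex 4.5 0.7 3.9
   vertex 3.1 4.9 2.4
  endloop
 endfacet
 facet normal -0.985 0.111 -0.129
  outer loop
   vertex 1.1 3.9 0.7
   vertex 0.6 0.5 1.6
   vertex 0.6 4.1 4.7
  endloop
 endfacet
 facet normal -0.380 0.920 -0.094
  outer loop
   vertex 1.1 3.9 0.7
   vertex 0.6 4.1 4.7
   vertex 3.1 4.9 2.4
  endloop
 endfacet
 facet normal 0.831 0.081 -0.550
  outer loop
   vertex 3.0 3.2 2.0
   vertex 3.1 4.9 2.4
   vertex 4.5 0.7 3.9
  endloop
 endfacet
 facet normal 0.595 0.151 -0.789
  outer loop
   vertex 3.0 3.2 2.0
   vertex 1.1 3.9 0.7
   vertex 3.1 4.9 2.4
  endloop
 endfacet
 facet normal 0.044 -0.999 0.012
  outer loop
   vertex 2.7 0.6 2.2
   vertex 4.5 0.7 3.9
   vertex 0.6 0.5 1.6
  endloop
 endfacet
 facet normal 0.684 -0.134 -0.717
  outer loop
   vertex 2.7 0.6 2.2
   vertex 3.0 3.2 2.0
   vertex 4.5 0.7 3.9
  endloop
 endfacet
 facet normal 0.276 -0.284 -0.918
  outer loop
   vertex 2.7 0.6 2.2
   vertex 0.6 0.5 1.6
   vertex 1.1 3.9 0.7
  endloop
 endfacet
 facet normal 0.528 -0.126 -0.840
  outer loop
   vertex 2.7 0.6 2.2
   vertex 1.1 3.9 0.7
   vertex 3.0 3.2 2.0
  endloop
 endfacet
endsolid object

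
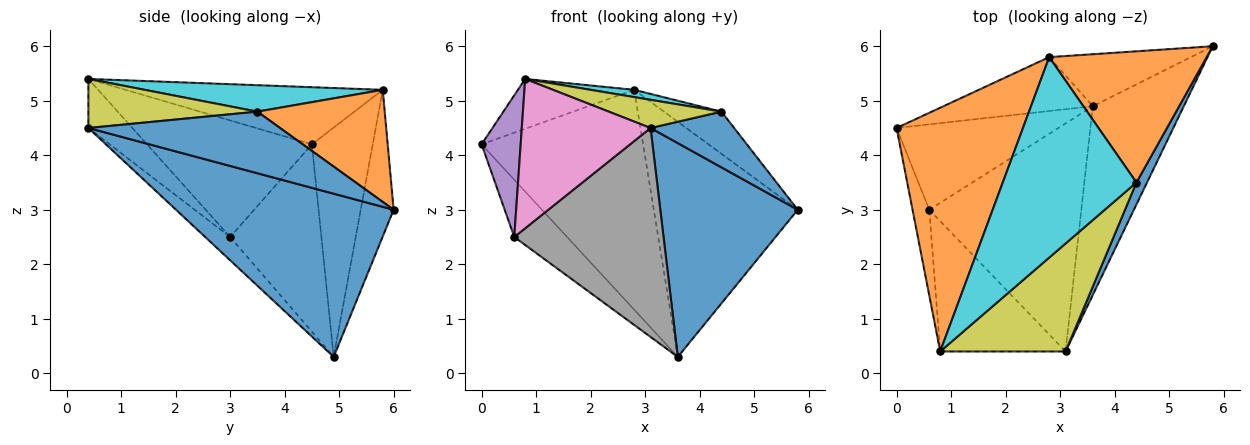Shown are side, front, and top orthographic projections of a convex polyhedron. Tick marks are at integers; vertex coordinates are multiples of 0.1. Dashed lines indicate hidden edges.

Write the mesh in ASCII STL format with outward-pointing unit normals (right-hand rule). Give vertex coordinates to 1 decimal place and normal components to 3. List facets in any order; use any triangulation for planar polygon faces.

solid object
 facet normal 0.765 -0.483 -0.426
  outer loop
   vertex 3.1 0.4 4.5
   vertex 3.6 4.9 0.3
   vertex 5.8 6.0 3.0
  endloop
 endfacet
 facet normal -0.405 0.183 0.896
  outer loop
   vertex 2.8 5.8 5.2
   vertex 0.0 4.5 4.2
   vertex 0.8 0.4 5.4
  endloop
 endfacet
 facet normal -0.344 0.912 -0.224
  outer loop
   vertex 2.8 5.8 5.2
   vertex 3.6 4.9 0.3
   vertex 0.0 4.5 4.2
  endloop
 endfacet
 facet normal -0.218 0.953 -0.211
  outer loop
   vertex 2.8 5.8 5.2
   vertex 5.8 6.0 3.0
   vertex 3.6 4.9 0.3
  endloop
 endfacet
 facet normal -0.964 -0.229 -0.138
  outer loop
   vertex 0.6 3.0 2.5
   vertex 0.8 0.4 5.4
   vertex 0.0 4.5 4.2
  endloop
 endfacet
 facet normal -0.693 0.401 -0.599
  outer loop
   vertex 0.6 3.0 2.5
   vertex 0.0 4.5 4.2
   vertex 3.6 4.9 0.3
  endloop
 endfacet
 facet normal -0.249 -0.730 -0.637
  outer loop
   vertex 0.6 3.0 2.5
   vertex 3.1 0.4 4.5
   vertex 0.8 0.4 5.4
  endloop
 endfacet
 facet normal -0.112 -0.671 -0.733
  outer loop
   vertex 0.6 3.0 2.5
   vertex 3.6 4.9 0.3
   vertex 3.1 0.4 4.5
  endloop
 endfacet
 facet normal 0.354 -0.236 0.905
  outer loop
   vertex 4.4 3.5 4.8
   vertex 0.8 0.4 5.4
   vertex 3.1 0.4 4.5
  endloop
 endfacet
 facet normal 0.194 -0.036 0.980
  outer loop
   vertex 4.4 3.5 4.8
   vertex 2.8 5.8 5.2
   vertex 0.8 0.4 5.4
  endloop
 endfacet
 facet normal 0.905 -0.395 0.156
  outer loop
   vertex 4.4 3.5 4.8
   vertex 3.1 0.4 4.5
   vertex 5.8 6.0 3.0
  endloop
 endfacet
 facet normal 0.561 0.253 0.788
  outer loop
   vertex 4.4 3.5 4.8
   vertex 5.8 6.0 3.0
   vertex 2.8 5.8 5.2
  endloop
 endfacet
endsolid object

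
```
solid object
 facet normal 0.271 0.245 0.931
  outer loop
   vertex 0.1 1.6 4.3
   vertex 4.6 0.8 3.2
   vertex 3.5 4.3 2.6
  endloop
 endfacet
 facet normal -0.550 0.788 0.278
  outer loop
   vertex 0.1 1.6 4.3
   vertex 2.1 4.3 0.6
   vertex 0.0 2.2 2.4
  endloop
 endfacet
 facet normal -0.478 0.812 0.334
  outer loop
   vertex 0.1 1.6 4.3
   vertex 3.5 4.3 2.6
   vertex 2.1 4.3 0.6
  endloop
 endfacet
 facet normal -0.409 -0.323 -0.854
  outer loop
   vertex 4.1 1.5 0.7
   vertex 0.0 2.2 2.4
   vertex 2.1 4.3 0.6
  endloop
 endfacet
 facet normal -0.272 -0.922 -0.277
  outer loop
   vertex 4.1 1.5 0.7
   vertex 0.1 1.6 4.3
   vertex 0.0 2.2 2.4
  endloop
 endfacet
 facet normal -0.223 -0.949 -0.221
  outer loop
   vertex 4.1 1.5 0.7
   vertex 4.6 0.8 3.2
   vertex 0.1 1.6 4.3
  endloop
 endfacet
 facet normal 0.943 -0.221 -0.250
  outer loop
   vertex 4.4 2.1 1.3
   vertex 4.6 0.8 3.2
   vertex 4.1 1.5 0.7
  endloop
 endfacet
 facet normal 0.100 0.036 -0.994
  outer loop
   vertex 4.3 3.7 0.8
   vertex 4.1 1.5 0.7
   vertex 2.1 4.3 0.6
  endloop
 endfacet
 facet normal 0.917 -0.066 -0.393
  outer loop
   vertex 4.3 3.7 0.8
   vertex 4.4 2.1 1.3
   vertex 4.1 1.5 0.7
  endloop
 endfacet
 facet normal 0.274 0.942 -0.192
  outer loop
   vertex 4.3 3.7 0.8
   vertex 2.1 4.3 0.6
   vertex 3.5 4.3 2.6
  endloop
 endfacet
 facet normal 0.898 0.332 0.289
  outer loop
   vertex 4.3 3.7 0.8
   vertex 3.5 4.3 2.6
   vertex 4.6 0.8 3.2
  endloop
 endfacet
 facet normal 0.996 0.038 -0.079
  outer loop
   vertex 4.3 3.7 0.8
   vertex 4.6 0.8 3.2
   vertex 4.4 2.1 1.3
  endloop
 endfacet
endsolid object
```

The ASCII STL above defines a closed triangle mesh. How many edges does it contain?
18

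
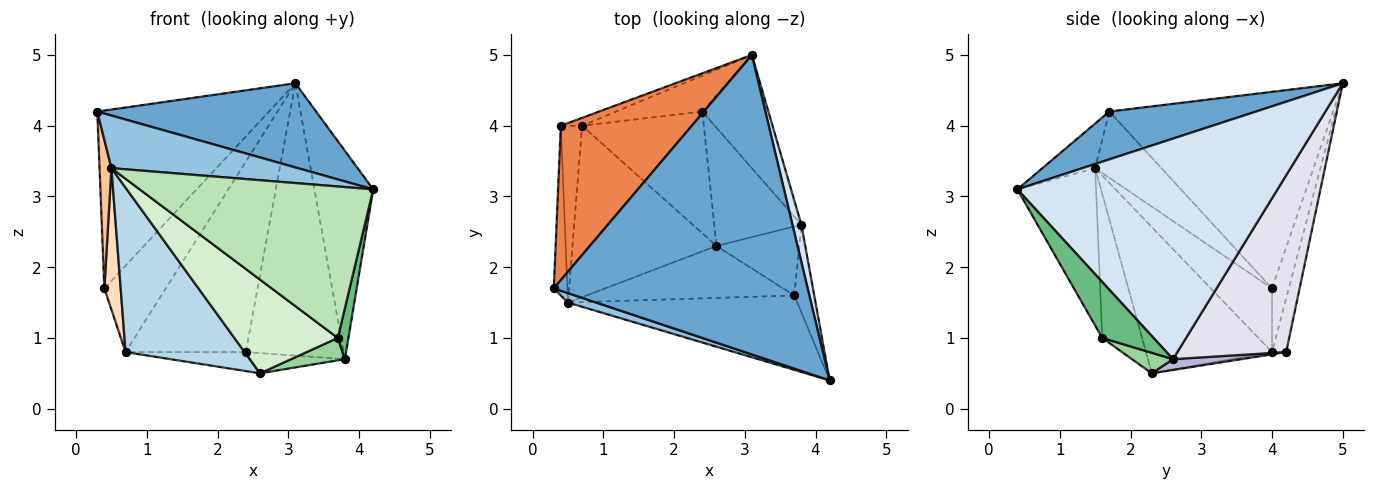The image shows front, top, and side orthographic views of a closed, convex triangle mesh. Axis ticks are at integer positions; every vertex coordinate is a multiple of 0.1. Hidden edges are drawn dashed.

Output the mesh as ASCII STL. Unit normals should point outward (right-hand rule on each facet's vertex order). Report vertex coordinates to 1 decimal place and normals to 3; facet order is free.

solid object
 facet normal 0.178 -0.266 0.947
  outer loop
   vertex 3.1 5.0 4.6
   vertex 0.3 1.7 4.2
   vertex 4.2 0.4 3.1
  endloop
 endfacet
 facet normal -0.268 -0.948 0.170
  outer loop
   vertex 0.5 1.5 3.4
   vertex 4.2 0.4 3.1
   vertex 0.3 1.7 4.2
  endloop
 endfacet
 facet normal -0.591 -0.558 -0.582
  outer loop
   vertex 0.5 1.5 3.4
   vertex 0.7 4.0 0.8
   vertex 2.6 2.3 0.5
  endloop
 endfacet
 facet normal 0.975 0.220 0.039
  outer loop
   vertex 3.8 2.6 0.7
   vertex 3.1 5.0 4.6
   vertex 4.2 0.4 3.1
  endloop
 endfacet
 facet normal -0.701 0.538 0.467
  outer loop
   vertex 0.4 4.0 1.7
   vertex 0.3 1.7 4.2
   vertex 3.1 5.0 4.6
  endloop
 endfacet
 facet normal -0.262 0.961 -0.087
  outer loop
   vertex 0.4 4.0 1.7
   vertex 3.1 5.0 4.6
   vertex 0.7 4.0 0.8
  endloop
 endfacet
 facet normal -0.965 -0.173 -0.198
  outer loop
   vertex 0.4 4.0 1.7
   vertex 0.5 1.5 3.4
   vertex 0.3 1.7 4.2
  endloop
 endfacet
 facet normal -0.920 -0.245 -0.307
  outer loop
   vertex 0.4 4.0 1.7
   vertex 0.7 4.0 0.8
   vertex 0.5 1.5 3.4
  endloop
 endfacet
 facet normal 0.925 -0.191 -0.329
  outer loop
   vertex 3.7 1.6 1.0
   vertex 3.8 2.6 0.7
   vertex 4.2 0.4 3.1
  endloop
 endfacet
 facet normal 0.229 -0.301 -0.926
  outer loop
   vertex 3.7 1.6 1.0
   vertex 2.6 2.3 0.5
   vertex 3.8 2.6 0.7
  endloop
 endfacet
 facet normal -0.290 -0.859 -0.422
  outer loop
   vertex 3.7 1.6 1.0
   vertex 4.2 0.4 3.1
   vertex 0.5 1.5 3.4
  endloop
 endfacet
 facet normal -0.319 -0.829 -0.459
  outer loop
   vertex 3.7 1.6 1.0
   vertex 0.5 1.5 3.4
   vertex 2.6 2.3 0.5
  endloop
 endfacet
 facet normal -0.018 0.154 -0.988
  outer loop
   vertex 2.4 4.2 0.8
   vertex 2.6 2.3 0.5
   vertex 0.7 4.0 0.8
  endloop
 endfacet
 facet normal 0.121 0.167 -0.978
  outer loop
   vertex 2.4 4.2 0.8
   vertex 3.8 2.6 0.7
   vertex 2.6 2.3 0.5
  endloop
 endfacet
 facet normal -0.115 0.976 -0.184
  outer loop
   vertex 2.4 4.2 0.8
   vertex 0.7 4.0 0.8
   vertex 3.1 5.0 4.6
  endloop
 endfacet
 facet normal 0.717 0.644 -0.268
  outer loop
   vertex 2.4 4.2 0.8
   vertex 3.1 5.0 4.6
   vertex 3.8 2.6 0.7
  endloop
 endfacet
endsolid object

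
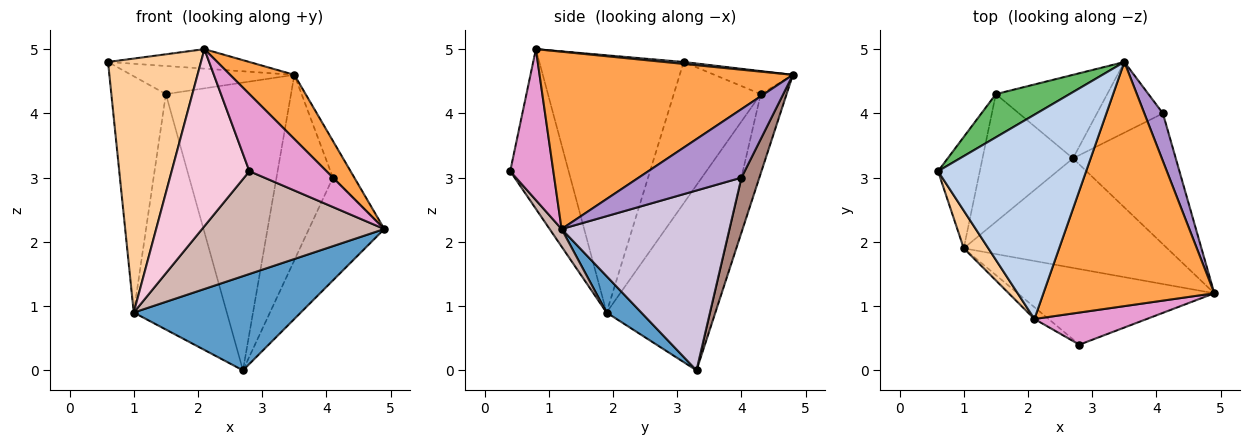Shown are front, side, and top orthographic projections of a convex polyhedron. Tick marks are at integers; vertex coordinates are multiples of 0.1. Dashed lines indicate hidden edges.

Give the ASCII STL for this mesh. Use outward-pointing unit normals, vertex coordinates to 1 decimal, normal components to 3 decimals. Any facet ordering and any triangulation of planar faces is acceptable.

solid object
 facet normal 0.134 -0.646 -0.751
  outer loop
   vertex 1.0 1.9 0.9
   vertex 2.7 3.3 0.0
   vertex 4.9 1.2 2.2
  endloop
 endfacet
 facet normal 0.013 0.095 0.995
  outer loop
   vertex 2.1 0.8 5.0
   vertex 3.5 4.8 4.6
   vertex 0.6 3.1 4.8
  endloop
 endfacet
 facet normal 0.708 -0.180 0.683
  outer loop
   vertex 2.1 0.8 5.0
   vertex 4.9 1.2 2.2
   vertex 3.5 4.8 4.6
  endloop
 endfacet
 facet normal -0.838 -0.540 0.080
  outer loop
   vertex 2.1 0.8 5.0
   vertex 0.6 3.1 4.8
   vertex 1.0 1.9 0.9
  endloop
 endfacet
 facet normal -0.254 0.528 0.811
  outer loop
   vertex 1.5 4.3 4.3
   vertex 0.6 3.1 4.8
   vertex 3.5 4.8 4.6
  endloop
 endfacet
 facet normal -0.195 0.942 -0.273
  outer loop
   vertex 1.5 4.3 4.3
   vertex 3.5 4.8 4.6
   vertex 2.7 3.3 0.0
  endloop
 endfacet
 facet normal -0.822 0.515 -0.243
  outer loop
   vertex 1.5 4.3 4.3
   vertex 1.0 1.9 0.9
   vertex 0.6 3.1 4.8
  endloop
 endfacet
 facet normal -0.699 0.629 -0.341
  outer loop
   vertex 1.5 4.3 4.3
   vertex 2.7 3.3 0.0
   vertex 1.0 1.9 0.9
  endloop
 endfacet
 facet normal 0.946 0.197 0.256
  outer loop
   vertex 4.1 4.0 3.0
   vertex 3.5 4.8 4.6
   vertex 4.9 1.2 2.2
  endloop
 endfacet
 facet normal 0.809 0.363 -0.462
  outer loop
   vertex 4.1 4.0 3.0
   vertex 4.9 1.2 2.2
   vertex 2.7 3.3 0.0
  endloop
 endfacet
 facet normal 0.284 0.896 -0.342
  outer loop
   vertex 4.1 4.0 3.0
   vertex 2.7 3.3 0.0
   vertex 3.5 4.8 4.6
  endloop
 endfacet
 facet normal 0.053 -0.804 -0.592
  outer loop
   vertex 2.8 0.4 3.1
   vertex 1.0 1.9 0.9
   vertex 4.9 1.2 2.2
  endloop
 endfacet
 facet normal 0.459 -0.820 0.342
  outer loop
   vertex 2.8 0.4 3.1
   vertex 4.9 1.2 2.2
   vertex 2.1 0.8 5.0
  endloop
 endfacet
 facet normal -0.600 -0.798 -0.053
  outer loop
   vertex 2.8 0.4 3.1
   vertex 2.1 0.8 5.0
   vertex 1.0 1.9 0.9
  endloop
 endfacet
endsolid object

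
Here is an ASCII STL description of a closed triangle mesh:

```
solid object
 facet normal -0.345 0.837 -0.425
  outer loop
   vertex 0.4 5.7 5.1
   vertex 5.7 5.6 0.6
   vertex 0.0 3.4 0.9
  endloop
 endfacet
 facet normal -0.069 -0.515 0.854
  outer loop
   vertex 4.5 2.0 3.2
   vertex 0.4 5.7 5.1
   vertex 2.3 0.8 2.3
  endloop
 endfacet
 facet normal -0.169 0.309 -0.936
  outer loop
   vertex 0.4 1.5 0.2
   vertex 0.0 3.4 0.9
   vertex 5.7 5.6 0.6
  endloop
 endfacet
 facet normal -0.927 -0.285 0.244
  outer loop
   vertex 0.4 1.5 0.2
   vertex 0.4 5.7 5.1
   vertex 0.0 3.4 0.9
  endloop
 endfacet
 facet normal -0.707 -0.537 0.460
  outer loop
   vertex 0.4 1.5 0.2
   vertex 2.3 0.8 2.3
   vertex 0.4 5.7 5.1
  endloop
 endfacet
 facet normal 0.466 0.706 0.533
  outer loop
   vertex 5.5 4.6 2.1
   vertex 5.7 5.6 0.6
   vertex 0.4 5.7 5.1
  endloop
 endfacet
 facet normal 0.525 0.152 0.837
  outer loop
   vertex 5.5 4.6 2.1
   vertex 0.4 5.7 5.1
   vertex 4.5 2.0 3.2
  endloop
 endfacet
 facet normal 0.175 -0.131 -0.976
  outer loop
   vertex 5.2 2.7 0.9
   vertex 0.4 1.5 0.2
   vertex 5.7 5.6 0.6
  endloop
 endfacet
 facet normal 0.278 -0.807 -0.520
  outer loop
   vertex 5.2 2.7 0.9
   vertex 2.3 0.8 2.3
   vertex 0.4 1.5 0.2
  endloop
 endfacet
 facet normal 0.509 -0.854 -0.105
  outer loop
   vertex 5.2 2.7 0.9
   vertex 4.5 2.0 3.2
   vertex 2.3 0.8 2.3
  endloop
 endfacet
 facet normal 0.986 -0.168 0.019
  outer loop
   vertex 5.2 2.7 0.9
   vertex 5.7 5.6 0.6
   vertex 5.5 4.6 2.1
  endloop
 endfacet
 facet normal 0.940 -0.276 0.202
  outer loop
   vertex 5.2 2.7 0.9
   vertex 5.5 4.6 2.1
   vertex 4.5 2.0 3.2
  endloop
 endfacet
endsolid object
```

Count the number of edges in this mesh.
18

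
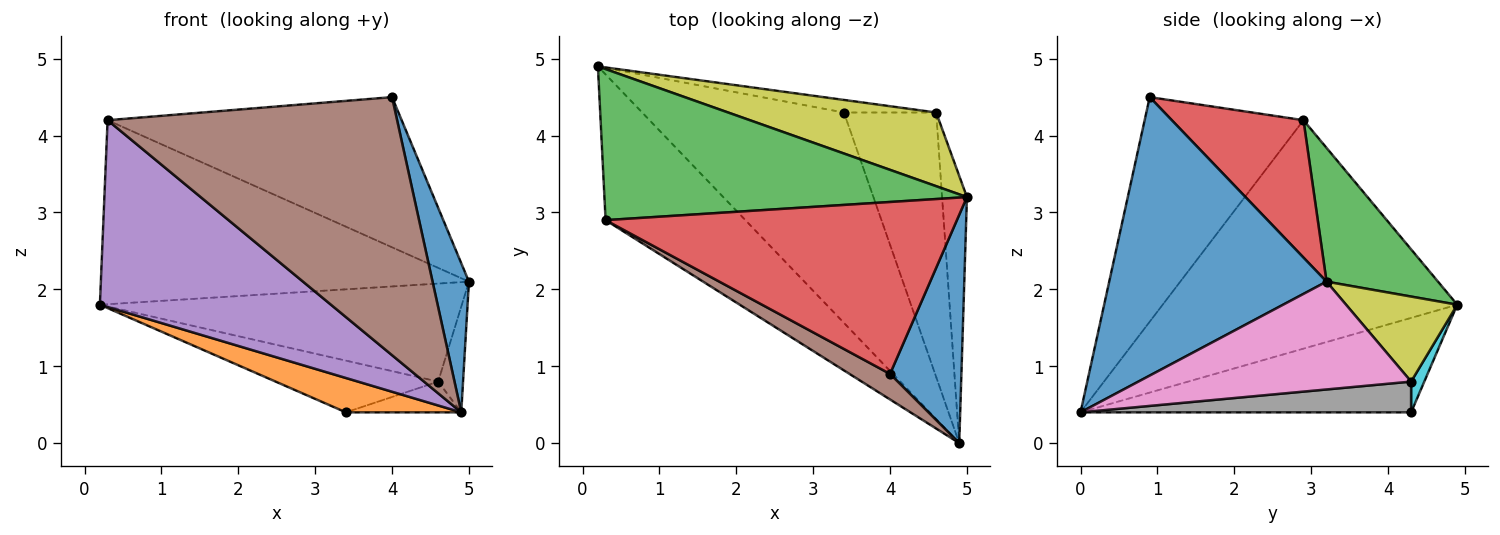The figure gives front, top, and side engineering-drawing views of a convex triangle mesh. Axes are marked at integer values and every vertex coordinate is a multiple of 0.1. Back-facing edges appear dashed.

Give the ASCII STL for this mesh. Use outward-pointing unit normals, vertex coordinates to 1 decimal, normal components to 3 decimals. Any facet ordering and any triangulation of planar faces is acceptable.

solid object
 facet normal 0.956 -0.160 0.245
  outer loop
   vertex 4.0 0.9 4.5
   vertex 4.9 0.0 0.4
   vertex 5.0 3.2 2.1
  endloop
 endfacet
 facet normal -0.419 -0.146 -0.896
  outer loop
   vertex 3.4 4.3 0.4
   vertex 4.9 0.0 0.4
   vertex 0.2 4.9 1.8
  endloop
 endfacet
 facet normal 0.228 0.753 0.618
  outer loop
   vertex 0.3 2.9 4.2
   vertex 5.0 3.2 2.1
   vertex 0.2 4.9 1.8
  endloop
 endfacet
 facet normal 0.283 0.631 0.722
  outer loop
   vertex 0.3 2.9 4.2
   vertex 4.0 0.9 4.5
   vertex 5.0 3.2 2.1
  endloop
 endfacet
 facet normal -0.709 -0.556 -0.434
  outer loop
   vertex 0.3 2.9 4.2
   vertex 0.2 4.9 1.8
   vertex 4.9 0.0 0.4
  endloop
 endfacet
 facet normal -0.479 -0.873 0.087
  outer loop
   vertex 0.3 2.9 4.2
   vertex 4.9 0.0 0.4
   vertex 4.0 0.9 4.5
  endloop
 endfacet
 facet normal 0.971 0.089 -0.224
  outer loop
   vertex 4.6 4.3 0.8
   vertex 5.0 3.2 2.1
   vertex 4.9 0.0 0.4
  endloop
 endfacet
 facet normal 0.314 0.110 -0.943
  outer loop
   vertex 4.6 4.3 0.8
   vertex 4.9 0.0 0.4
   vertex 3.4 4.3 0.4
  endloop
 endfacet
 facet normal 0.238 0.776 0.584
  outer loop
   vertex 4.6 4.3 0.8
   vertex 0.2 4.9 1.8
   vertex 5.0 3.2 2.1
  endloop
 endfacet
 facet normal 0.079 0.969 -0.236
  outer loop
   vertex 4.6 4.3 0.8
   vertex 3.4 4.3 0.4
   vertex 0.2 4.9 1.8
  endloop
 endfacet
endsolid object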